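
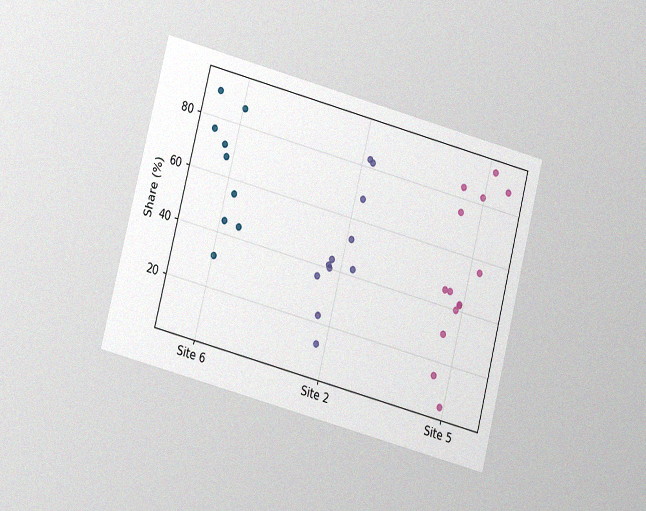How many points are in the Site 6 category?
9

The chart is tilted about 14° clockwise and viewed at a slight angle, with some photo noise. Counting the markers in the Site 6 column gives 9.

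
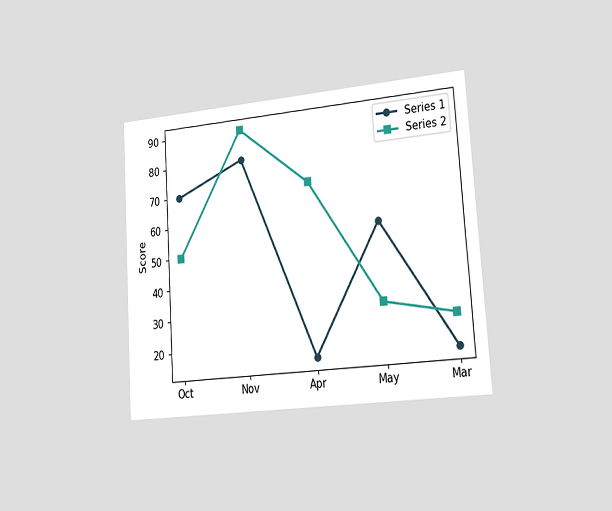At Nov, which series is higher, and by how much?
Series 2, by 10

The chart is tilted about 4° counter-clockwise and viewed slightly from the right. At Nov, Series 2 sits above the other line by 10.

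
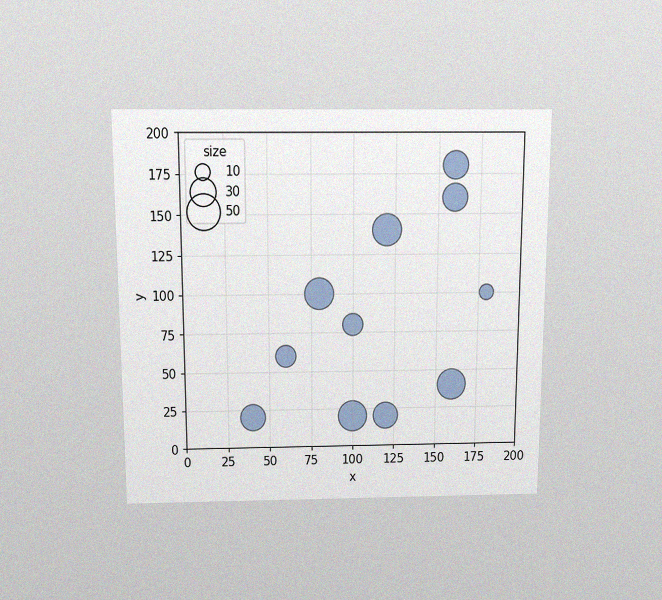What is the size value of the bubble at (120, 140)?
40

The chart is viewed slightly from above, with some photo noise. Matching the bubble at (120, 140) against the size legend gives 40.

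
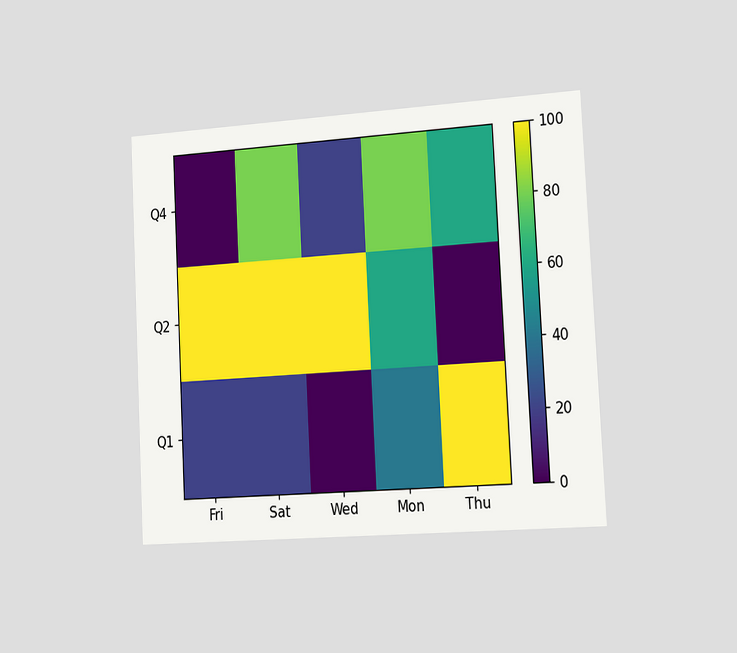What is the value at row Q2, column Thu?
The chart is tilted about 3° counter-clockwise and viewed slightly from the right. Matching cell (Q2, Thu) against the colorbar gives 0.

0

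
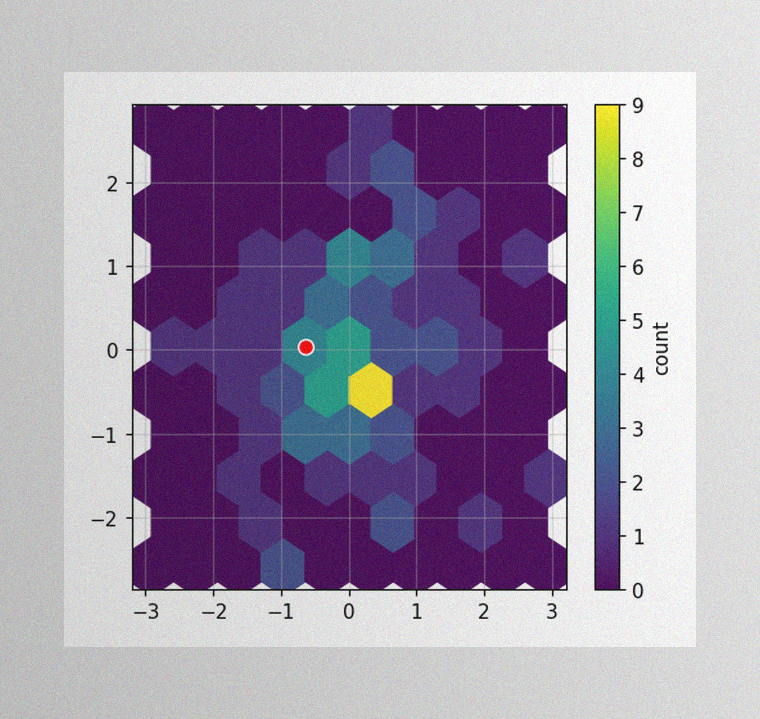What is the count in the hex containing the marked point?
4

The image has some photo noise and uneven lighting. The marked hex reads 4 on the colorbar.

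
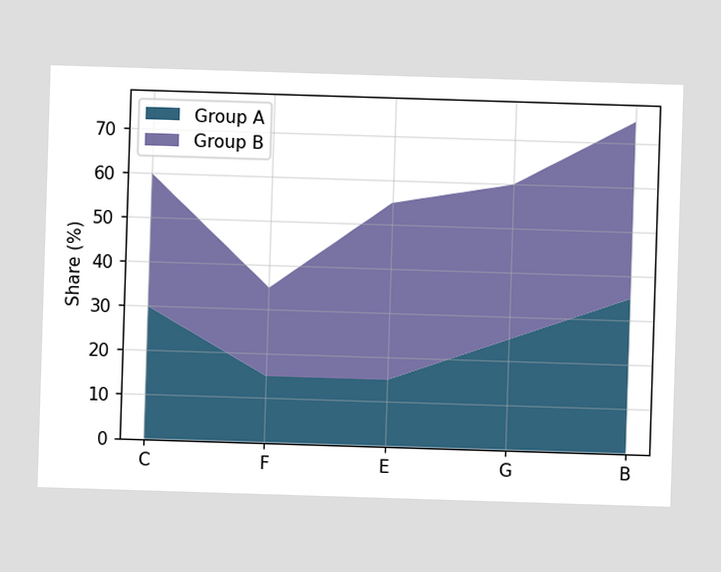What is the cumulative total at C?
60%

The stacked total at C reaches 60%.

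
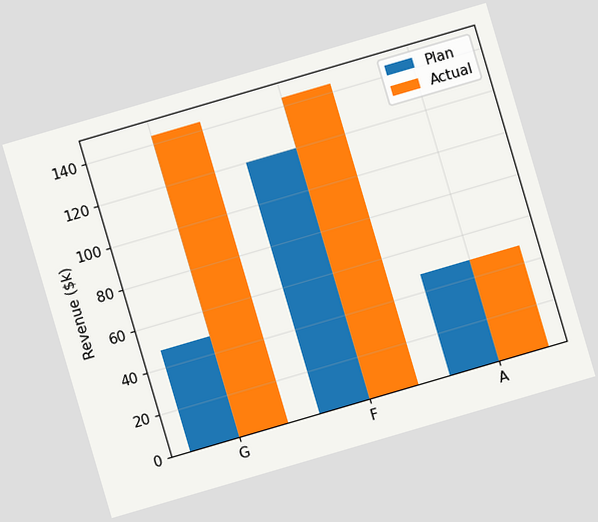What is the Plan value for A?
The chart is tilted about 16° counter-clockwise. The Plan bar at A reaches $48k on the y-axis.

$48k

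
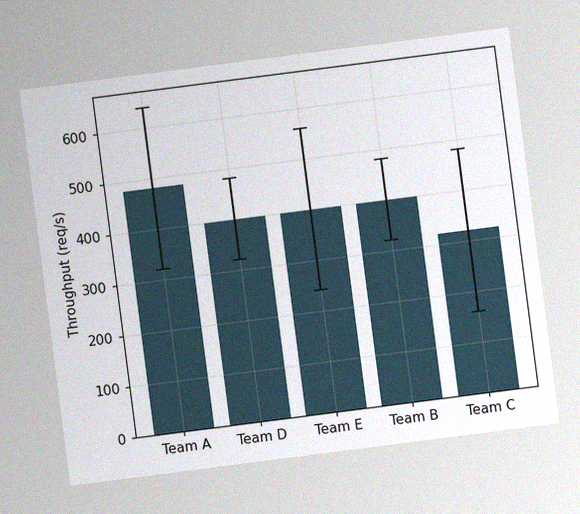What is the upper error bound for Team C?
480req/s

The chart is tilted about 7° counter-clockwise, with some photo noise. The Team C bar's upper whisker reaches 480req/s.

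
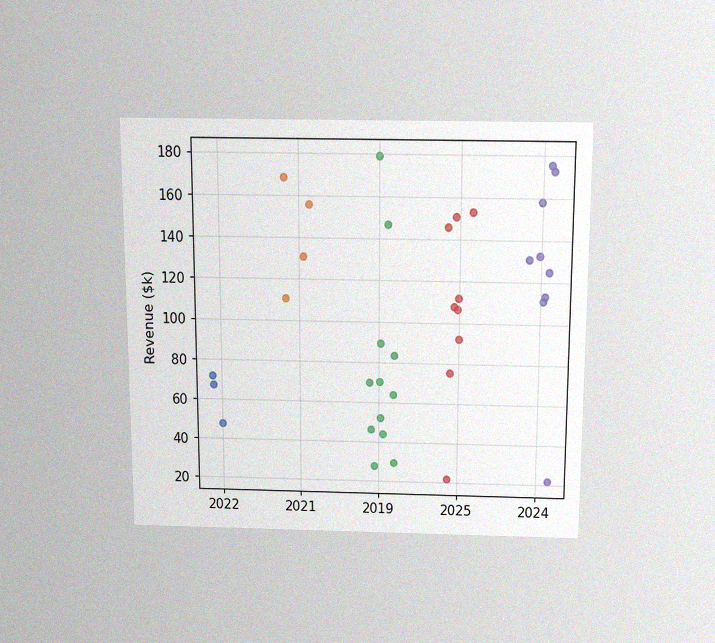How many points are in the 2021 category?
The chart is viewed slightly from above, with some photo noise. Counting the markers in the 2021 column gives 4.

4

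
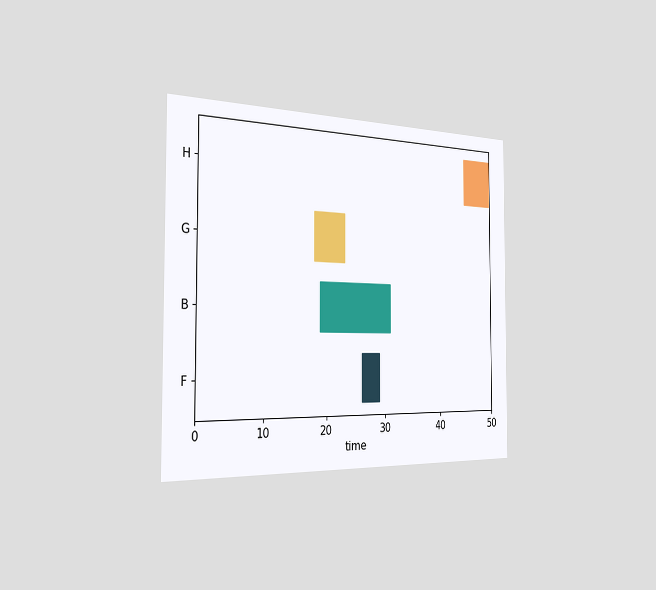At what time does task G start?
18

The chart is viewed slightly from the left. The G bar begins at t=18.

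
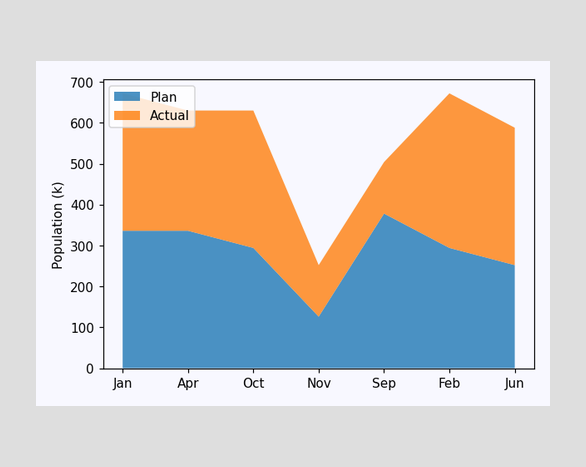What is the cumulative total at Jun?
The stacked total at Jun reaches 588k.

588k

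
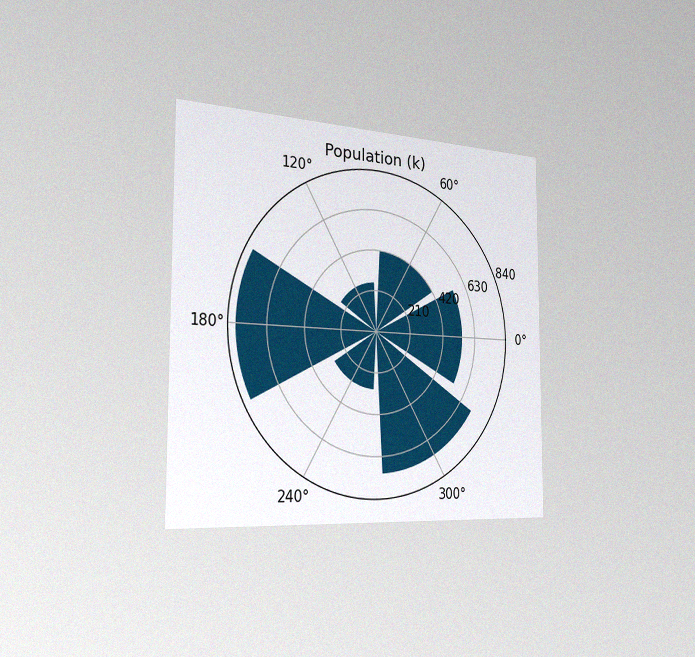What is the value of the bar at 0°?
546k

The chart is viewed slightly from the left, with some photo noise. The bar at 0° reaches 546k on the radial axis.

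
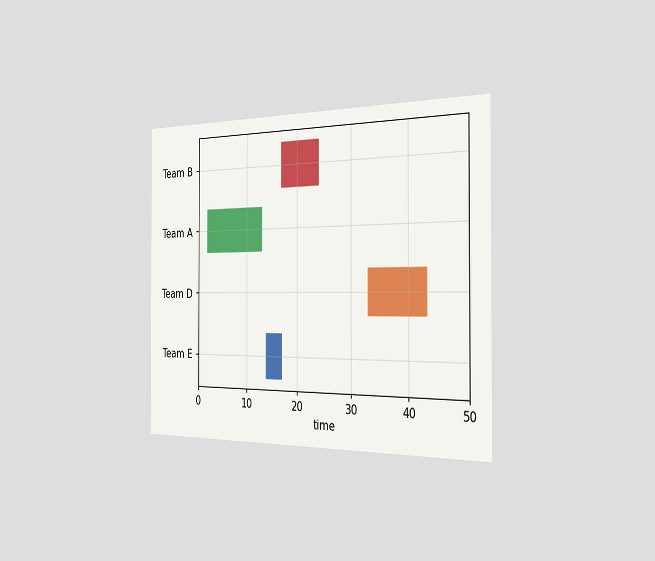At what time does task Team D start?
The chart is viewed slightly from the right. The Team D bar begins at t=33.

33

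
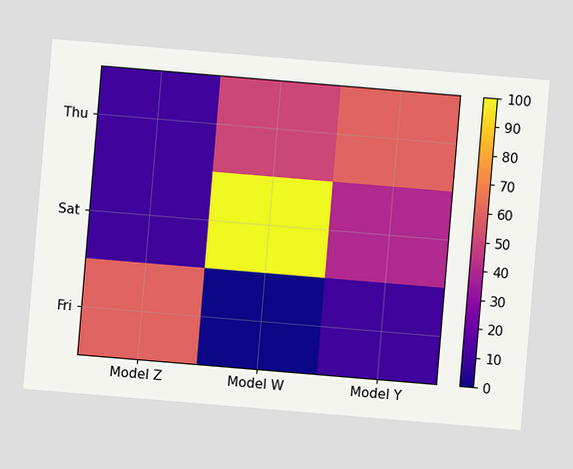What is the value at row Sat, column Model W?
100

The chart is tilted about 5° clockwise. Matching cell (Sat, Model W) against the colorbar gives 100.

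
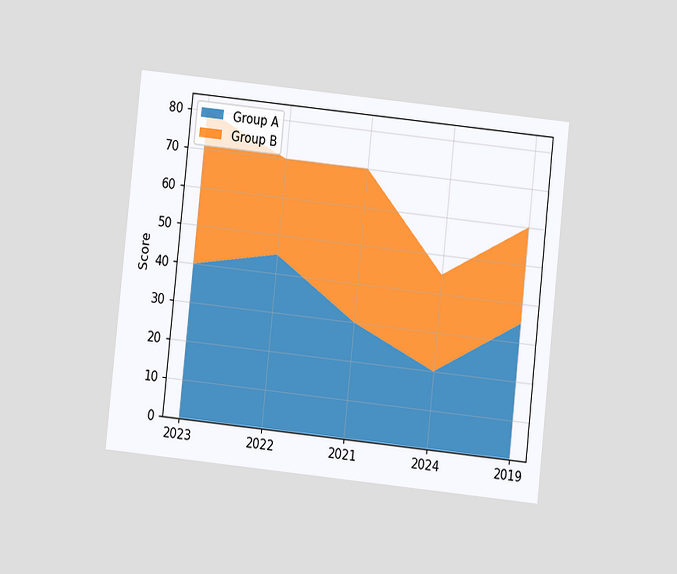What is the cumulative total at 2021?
70

The chart is tilted about 6° clockwise and viewed at a slight angle. The stacked total at 2021 reaches 70.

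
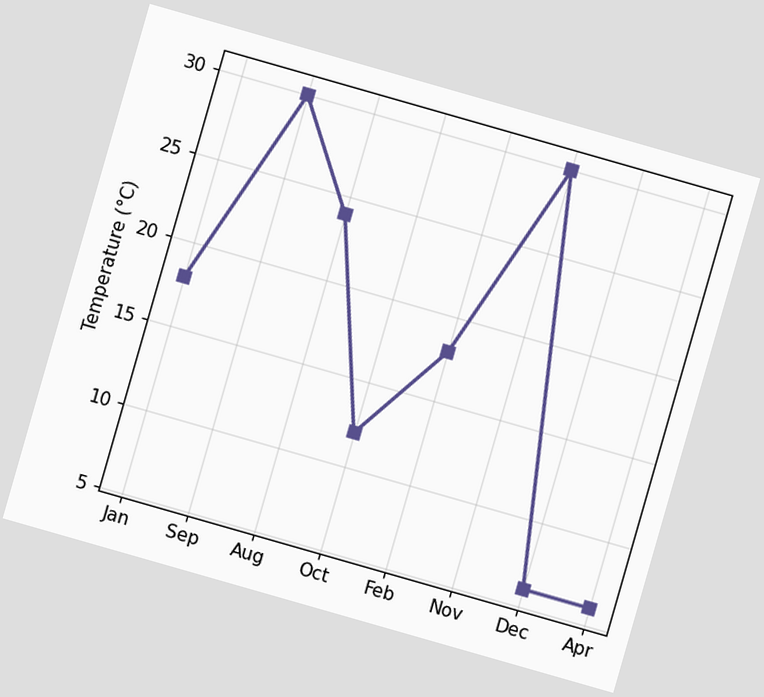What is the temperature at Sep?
The chart is tilted about 16° clockwise. At Sep, the line is at 30°C.

30°C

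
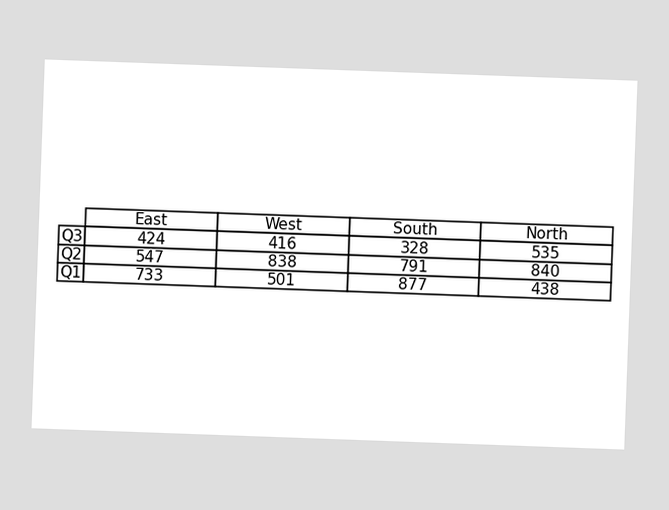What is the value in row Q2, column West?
The chart is tilted about 2° clockwise. The (Q2, West) cell reads 838.

838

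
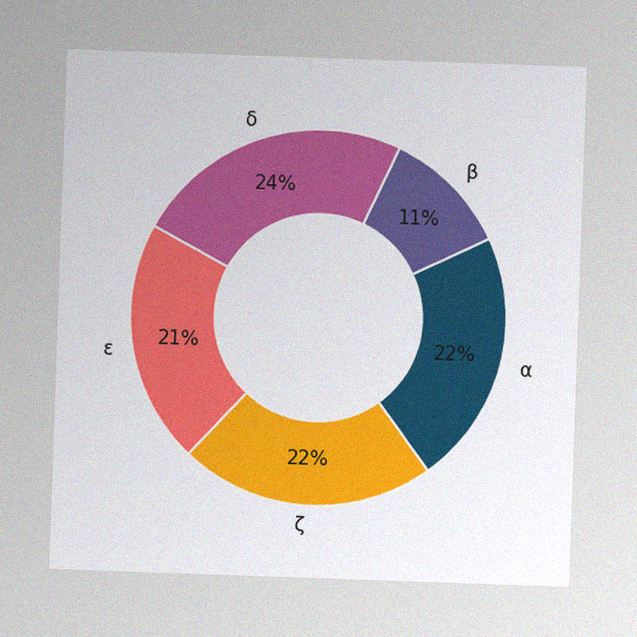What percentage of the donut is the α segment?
The image has some photo noise and uneven lighting. The α segment takes up 22% of the ring.

22%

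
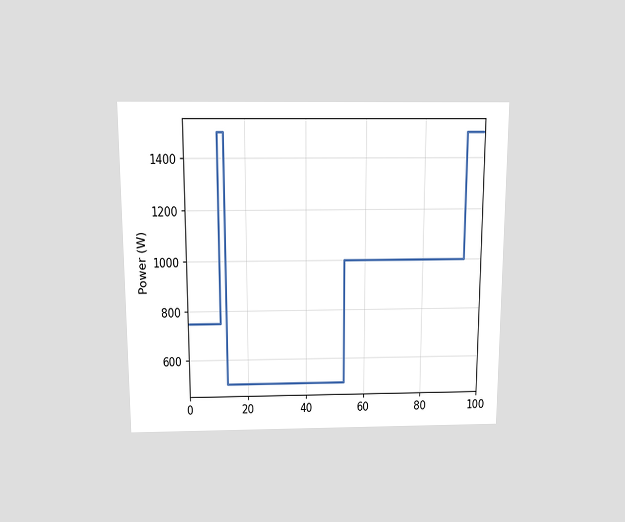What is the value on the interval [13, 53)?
500W

The chart is viewed slightly from above. On [13, 53) the step sits at 500W.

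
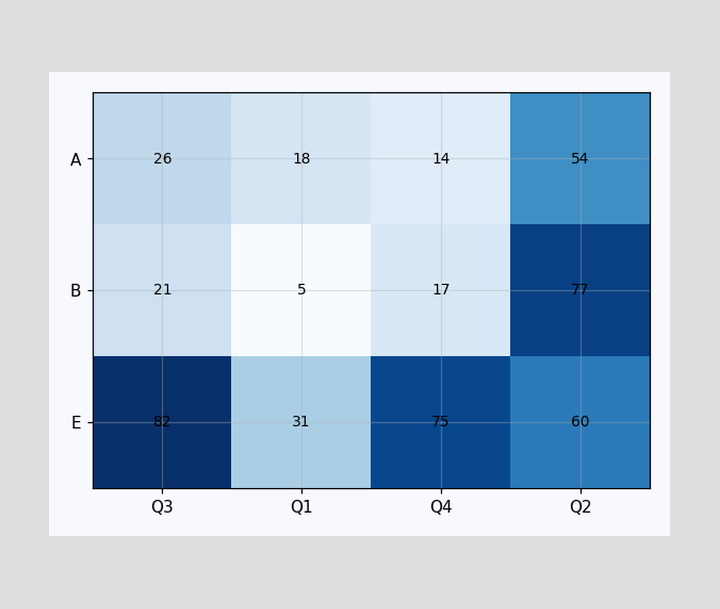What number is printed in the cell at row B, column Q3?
21

The (B, Q3) cell reads 21.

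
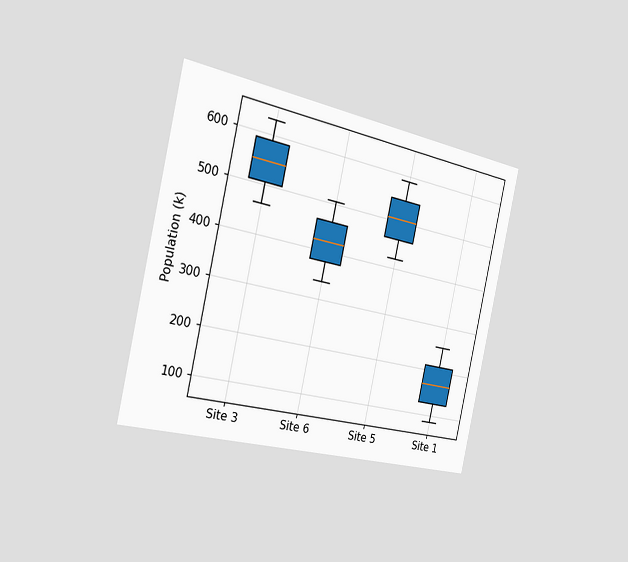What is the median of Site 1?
The chart is tilted about 13° clockwise and viewed slightly from the left. The median line in the Site 1 box sits at 168k.

168k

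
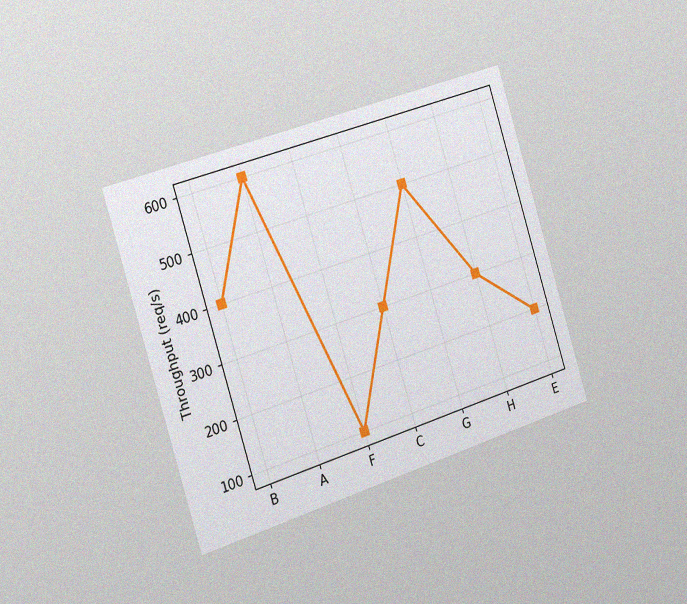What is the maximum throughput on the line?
600req/s

The chart is tilted about 17° counter-clockwise and viewed slightly from the left, with some photo noise. The highest point is at A, and reading across to the y-axis gives 600req/s.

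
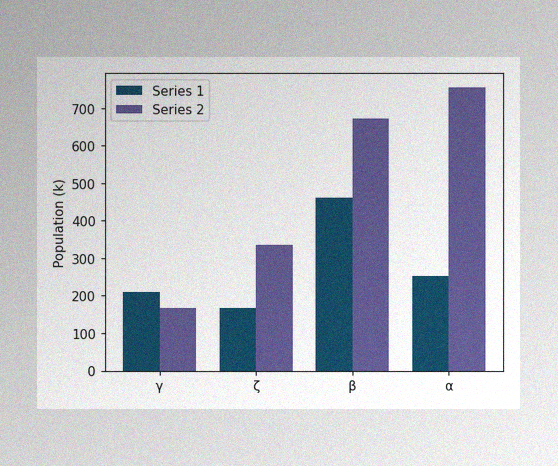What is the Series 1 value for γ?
The image has some photo noise and uneven lighting. The Series 1 bar at γ reaches 210k on the y-axis.

210k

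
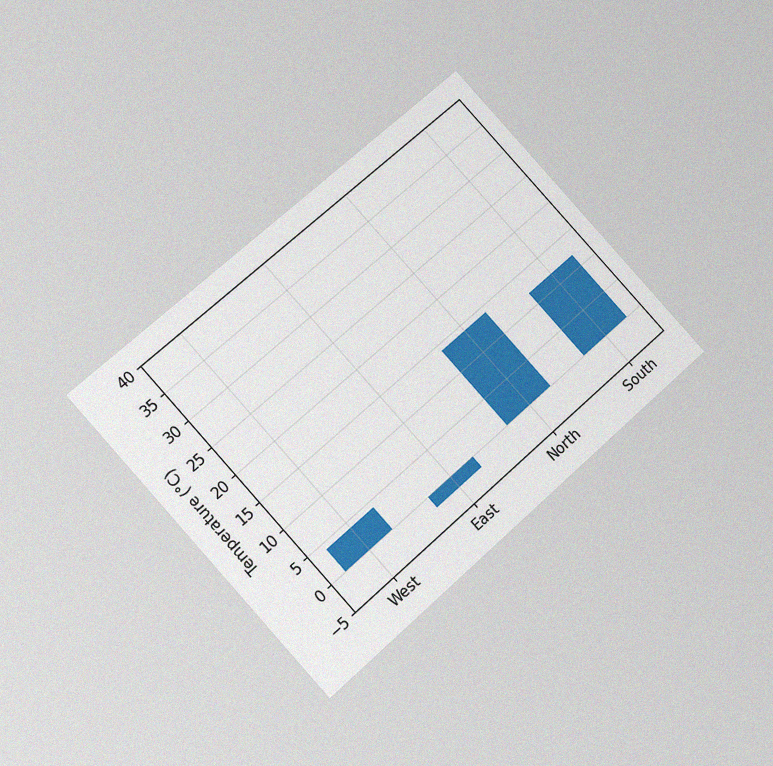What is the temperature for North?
The chart is tilted about 42° counter-clockwise and viewed at a slight angle, with some photo noise. Reading along the chart's y-axis, the North bar reaches 14°C.

14°C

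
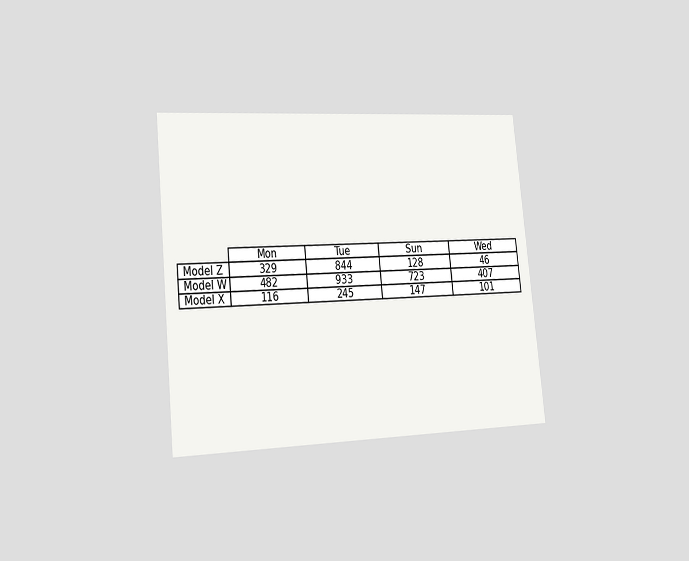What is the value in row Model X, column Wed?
101

The chart is tilted about 6° counter-clockwise and viewed slightly from the left. The (Model X, Wed) cell reads 101.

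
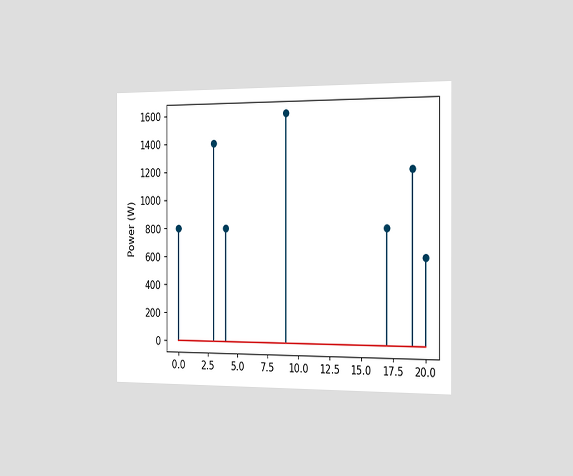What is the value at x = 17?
800W

The chart is viewed slightly from the right. The stem at x=17 reaches 800W.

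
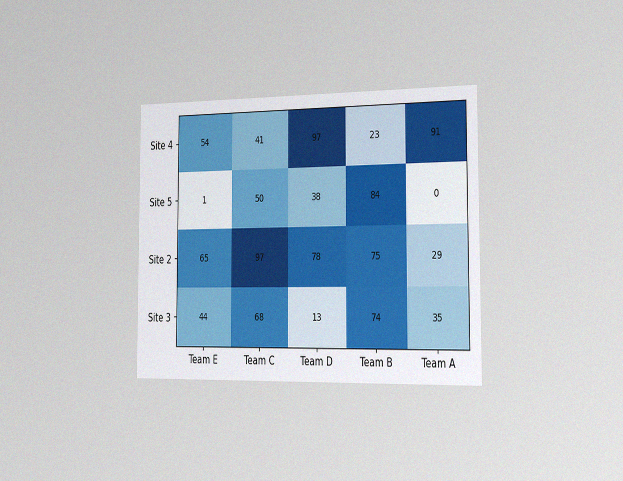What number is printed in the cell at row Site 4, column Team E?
54

The chart is viewed slightly from the right, with some photo noise. The (Site 4, Team E) cell reads 54.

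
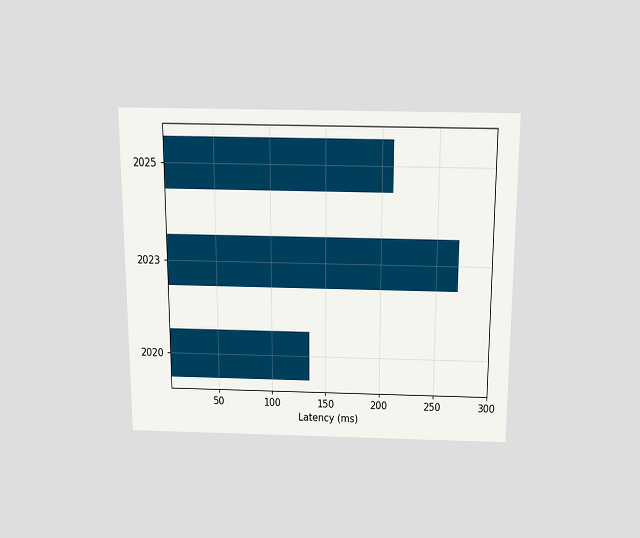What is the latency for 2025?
210ms

The chart is viewed slightly from above. Reading along the chart's x-axis, the 2025 bar reaches 210ms.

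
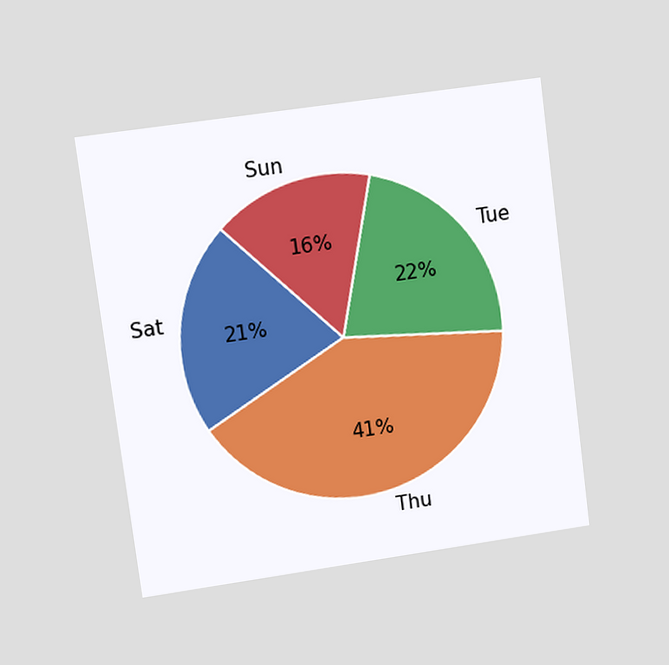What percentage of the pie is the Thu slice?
The chart is tilted about 7° counter-clockwise and viewed at a slight angle. The Thu slice takes up 41% of the pie.

41%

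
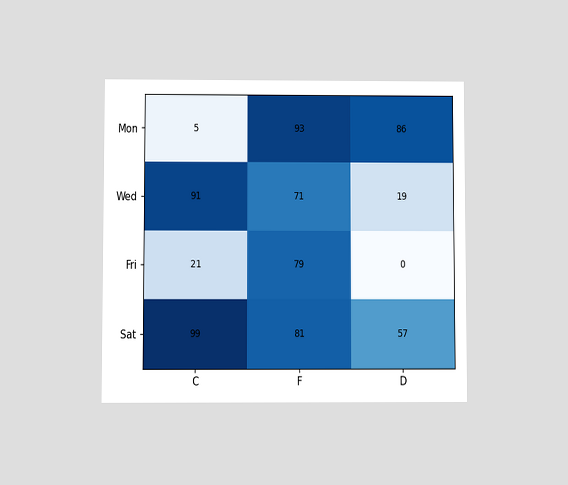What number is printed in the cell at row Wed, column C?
The chart is viewed at a slight angle. The (Wed, C) cell reads 91.

91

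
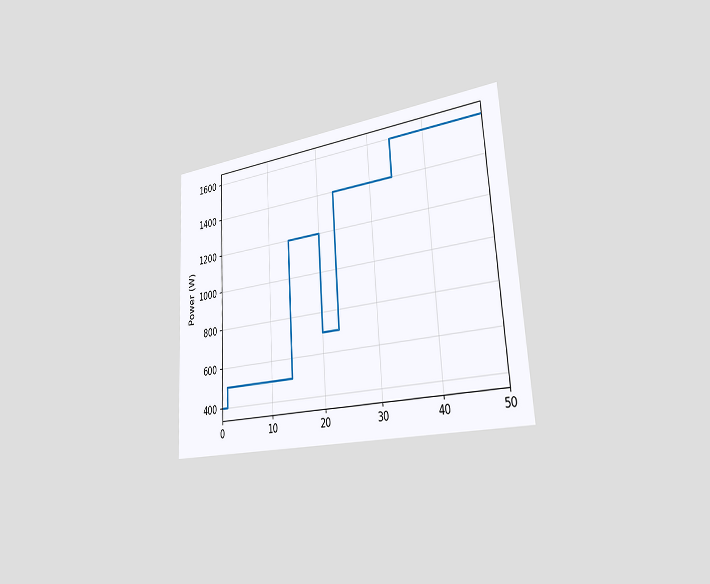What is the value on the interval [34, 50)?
The chart is tilted about 3° counter-clockwise and viewed slightly from the right. On [34, 50) the step sits at 1600W.

1600W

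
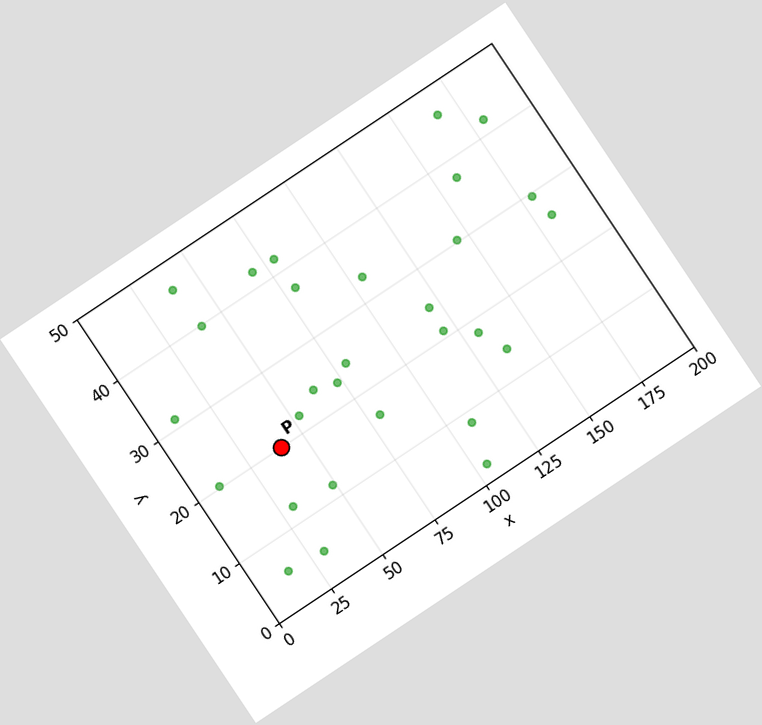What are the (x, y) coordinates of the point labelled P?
The chart is tilted about 34° counter-clockwise. Following the gridlines from P to each axis, P sits at (40, 20).

(40, 20)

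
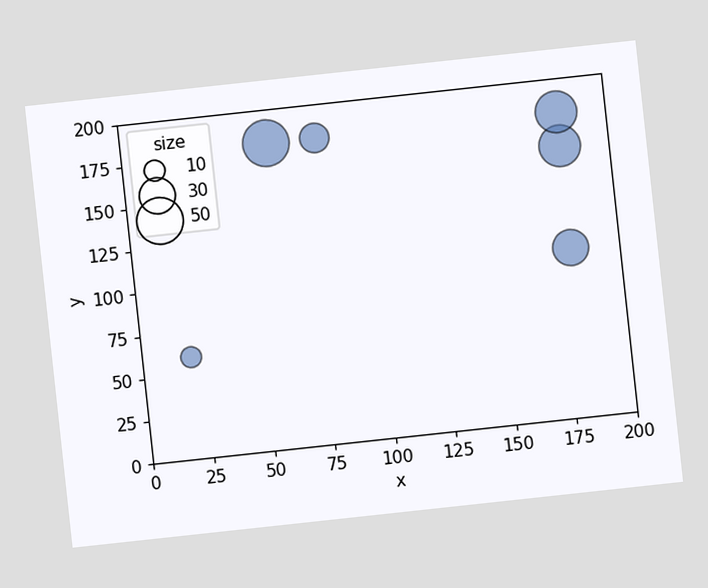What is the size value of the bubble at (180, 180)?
The chart is tilted about 6° counter-clockwise. Matching the bubble at (180, 180) against the size legend gives 40.

40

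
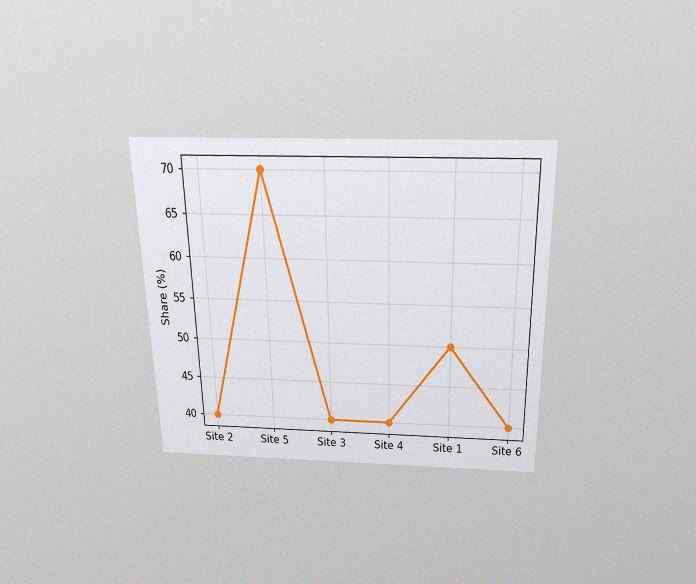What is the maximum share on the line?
70%

The chart is viewed slightly from above, with some photo noise. The highest point is at Site 5, and reading across to the y-axis gives 70%.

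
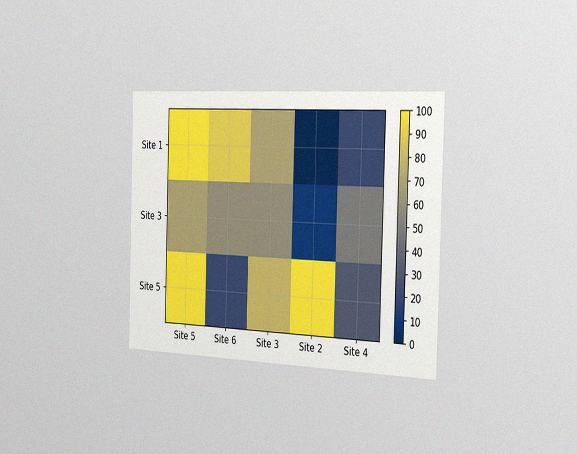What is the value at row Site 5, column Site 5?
The chart is viewed slightly from the right, with some photo noise. Matching cell (Site 5, Site 5) against the colorbar gives 100.

100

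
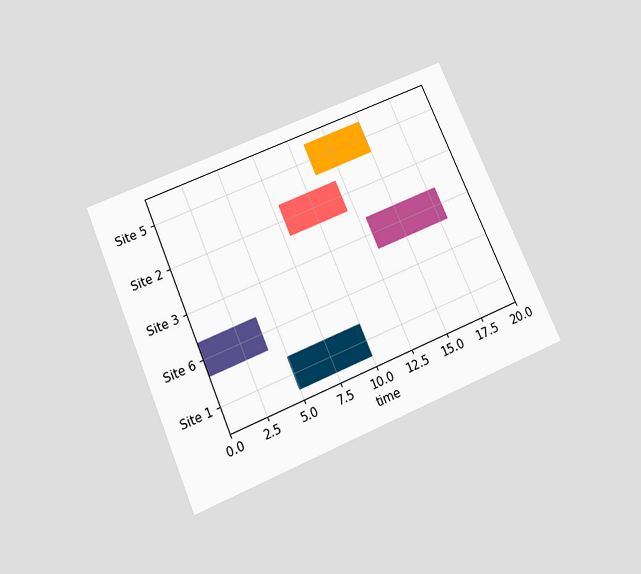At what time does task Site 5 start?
11

The chart is tilted about 23° counter-clockwise and viewed slightly from below. The Site 5 bar begins at t=11.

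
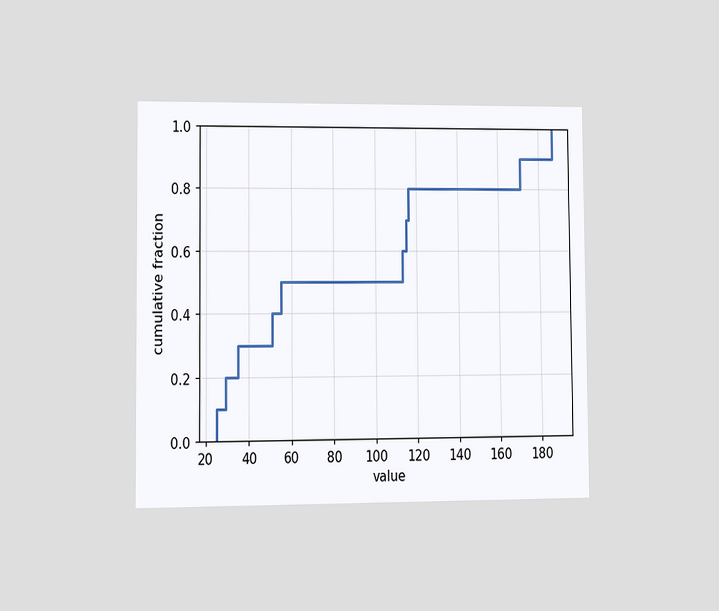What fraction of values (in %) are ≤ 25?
10%

The chart is viewed at a slight angle. At x=25 the ECDF step is at 10%.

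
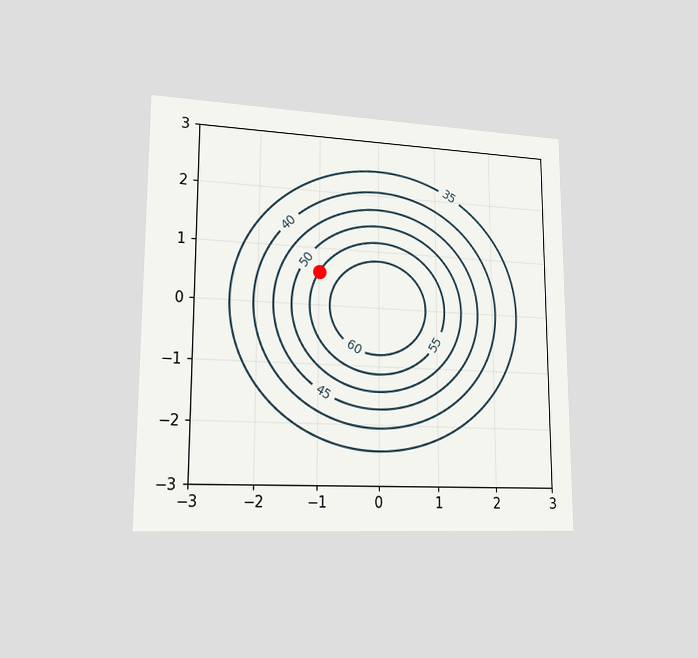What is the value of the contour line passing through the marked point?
The chart is viewed slightly from the left. The marked point sits on the contour labelled 55.

55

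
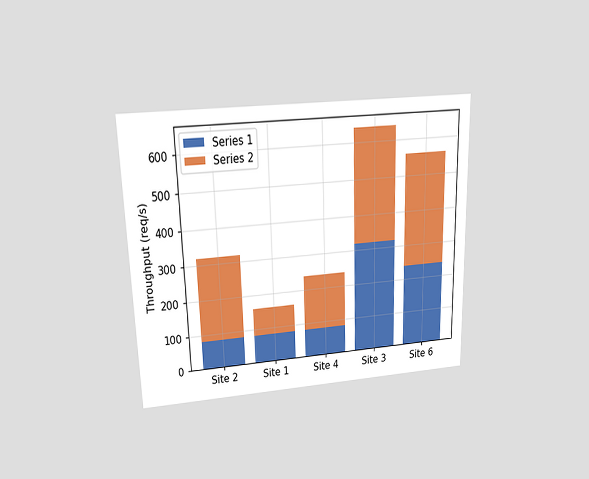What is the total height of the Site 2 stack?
320req/s

The chart is viewed slightly from above. The Site 2 stack's top reaches 320req/s on the y-axis.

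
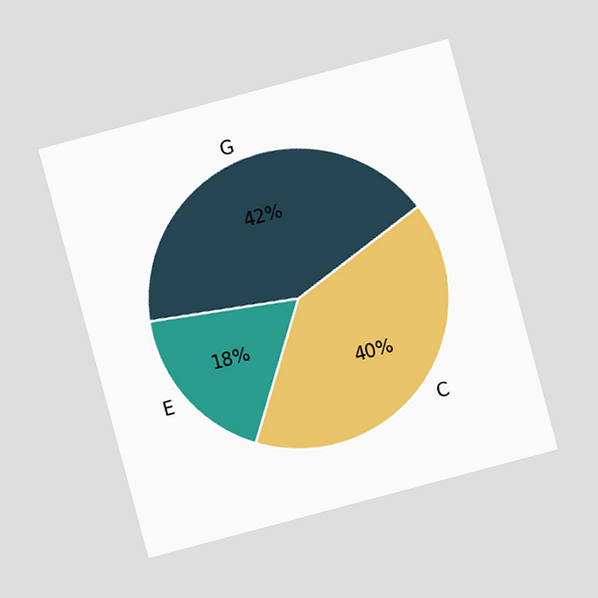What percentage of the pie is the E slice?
The chart is tilted about 15° counter-clockwise and viewed at a slight angle. The E slice takes up 18% of the pie.

18%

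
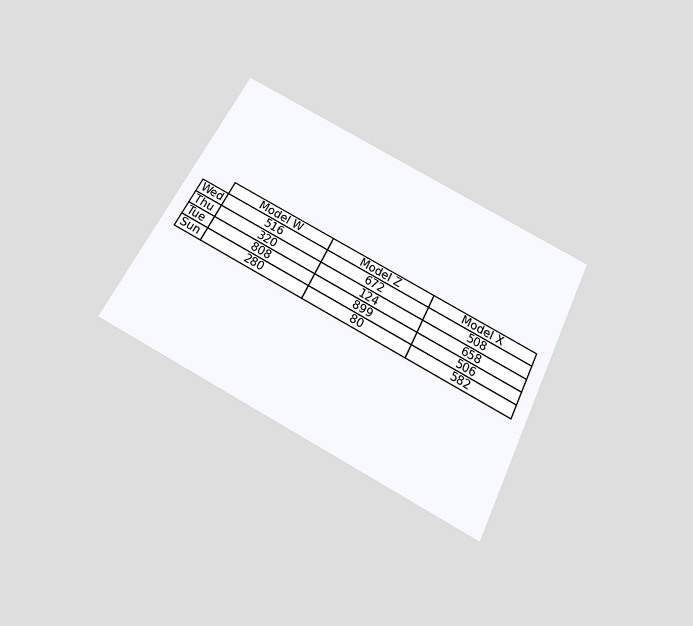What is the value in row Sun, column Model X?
The chart is tilted about 27° clockwise and viewed slightly from below. The (Sun, Model X) cell reads 582.

582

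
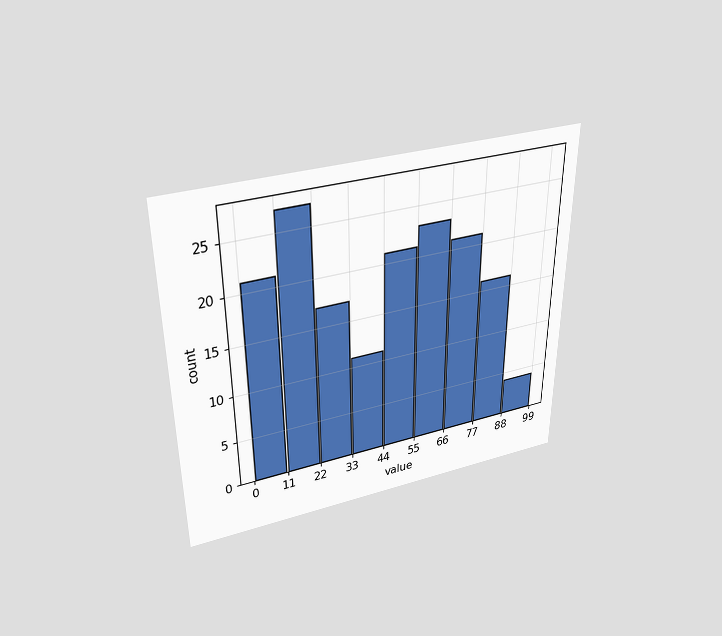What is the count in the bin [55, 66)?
23

The chart is viewed slightly from above. The [55, 66) bin has height 23.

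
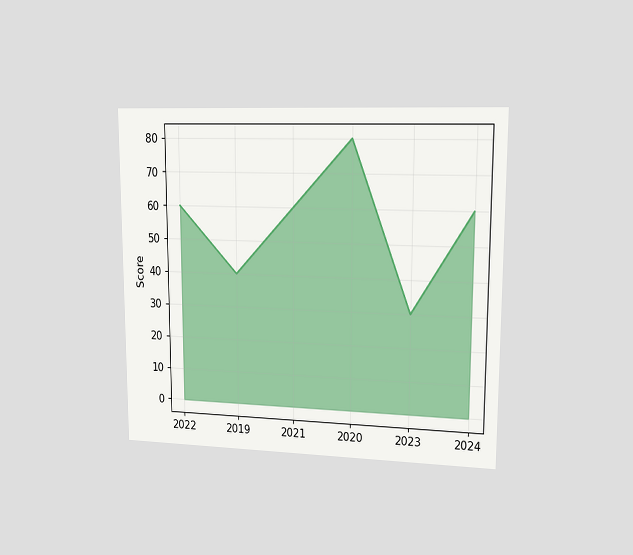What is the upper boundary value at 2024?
60

The chart is viewed slightly from the right. At 2024 the upper boundary is at 60.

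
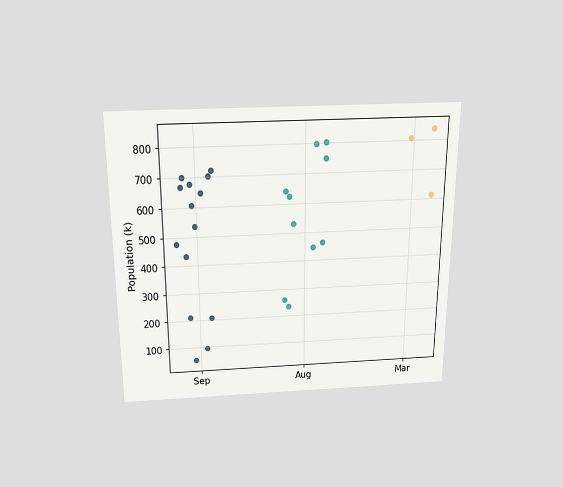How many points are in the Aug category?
10

The chart is viewed slightly from above. Counting the markers in the Aug column gives 10.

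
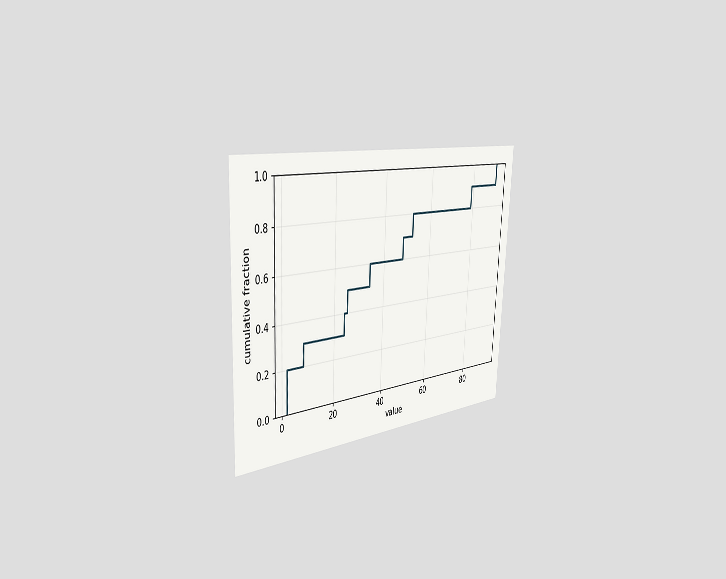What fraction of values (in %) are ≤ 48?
70%

The chart is tilted about 3° clockwise and viewed slightly from the left. At x=48 the ECDF step is at 70%.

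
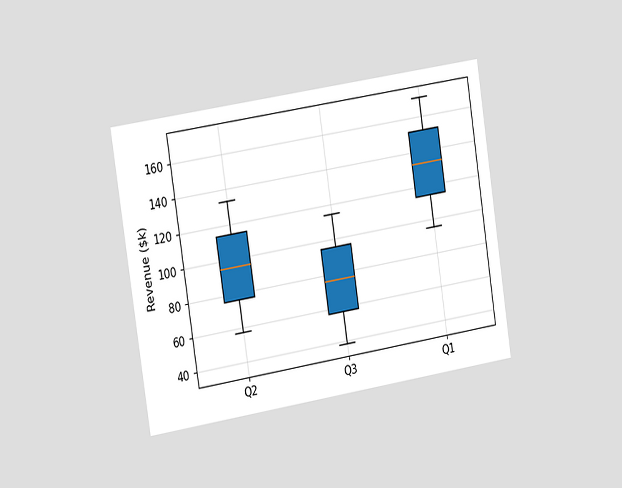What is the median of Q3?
$76k

The chart is tilted about 9° counter-clockwise and viewed slightly from the left. The median line in the Q3 box sits at $76k.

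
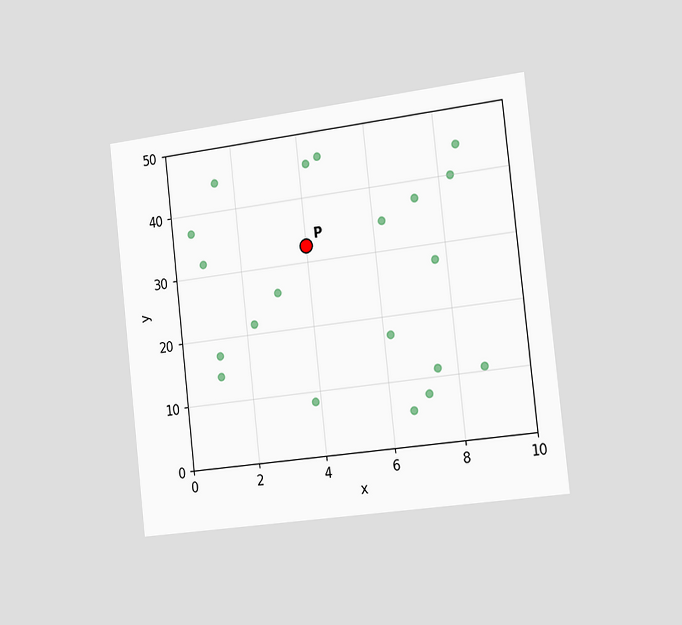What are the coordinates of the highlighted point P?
(4, 32.5)

The chart is tilted about 6° counter-clockwise and viewed slightly from the right. Following the gridlines from P to each axis, P sits at (4, 32.5).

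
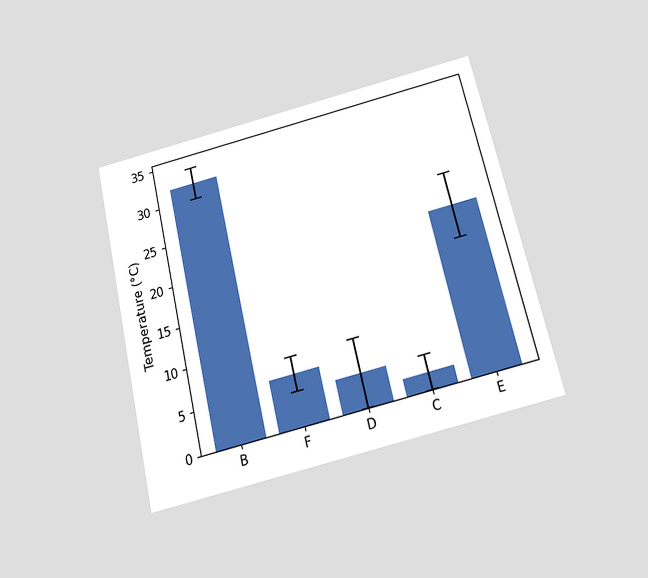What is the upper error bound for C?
4°C

The chart is tilted about 13° counter-clockwise and viewed slightly from below. The C bar's upper whisker reaches 4°C.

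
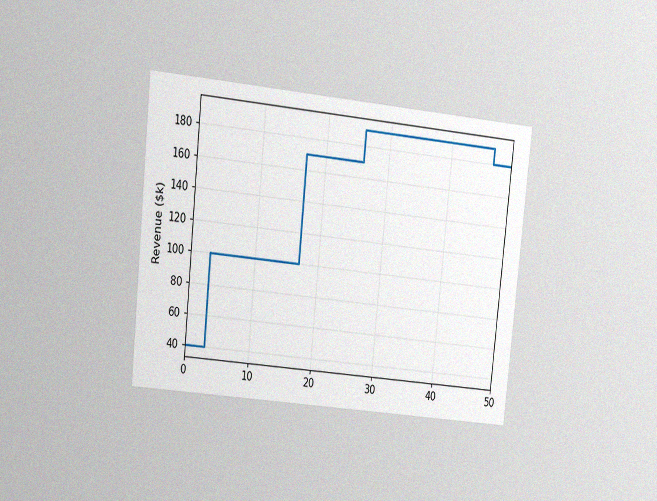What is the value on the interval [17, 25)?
The chart is tilted about 6° clockwise and viewed at a slight angle, with some photo noise. On [17, 25) the step sits at $170k.

$170k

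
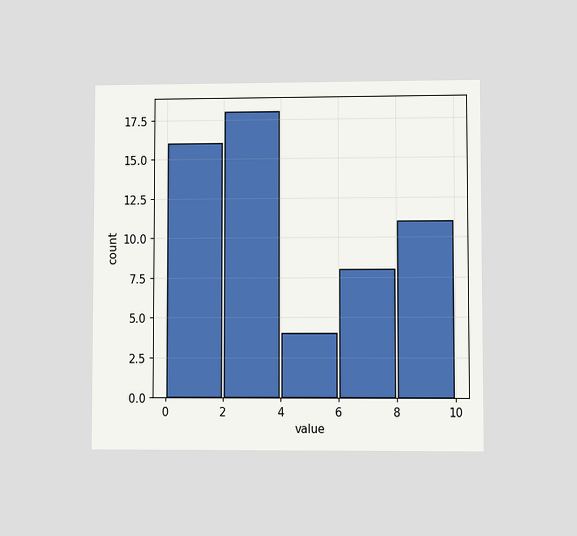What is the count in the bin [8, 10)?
The chart is viewed at a slight angle. The [8, 10) bin has height 11.

11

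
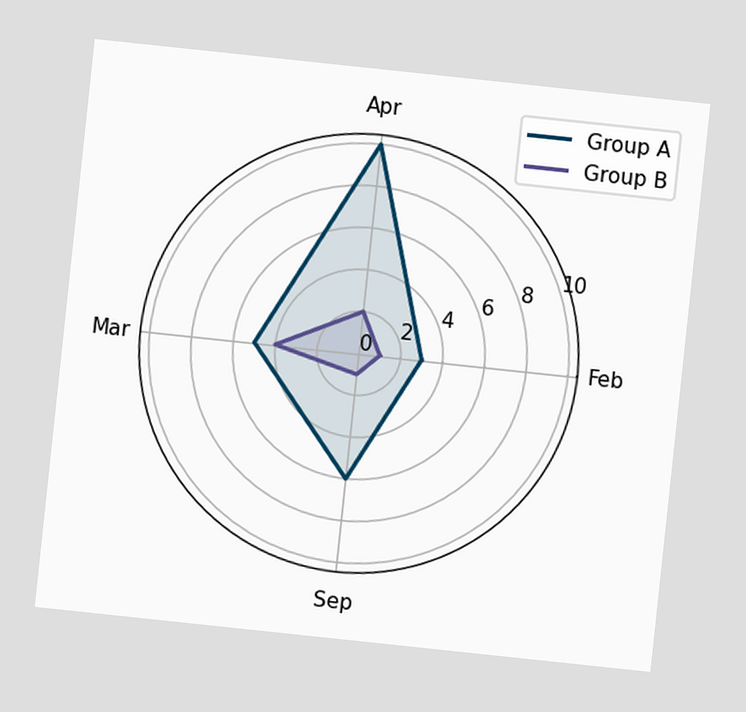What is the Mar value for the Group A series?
The chart is tilted about 6° clockwise. On the Mar axis, Group A reaches 5.

5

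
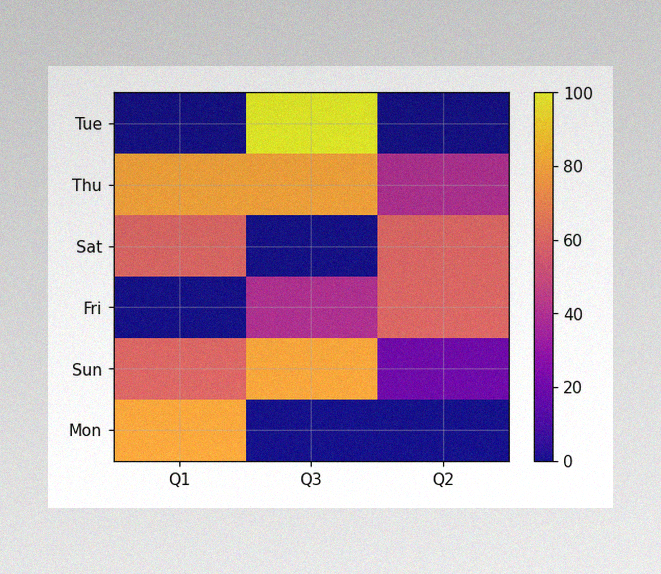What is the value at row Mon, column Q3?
The image has some photo noise and uneven lighting. Matching cell (Mon, Q3) against the colorbar gives 0.

0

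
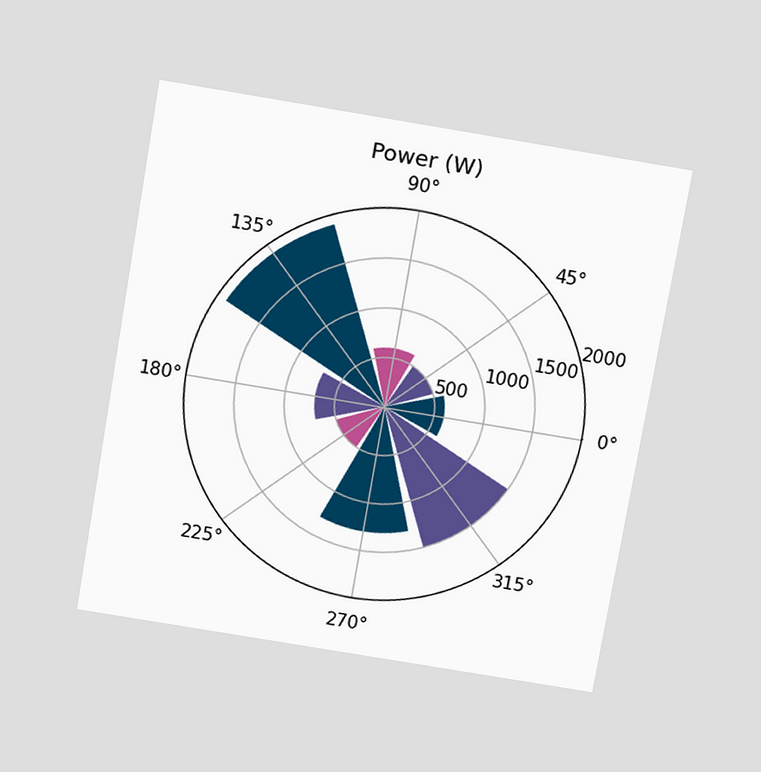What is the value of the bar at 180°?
The chart is tilted about 10° clockwise and viewed slightly from above. The bar at 180° reaches 700W on the radial axis.

700W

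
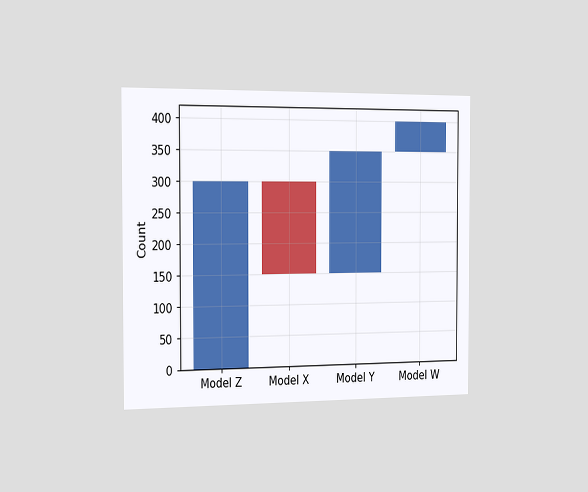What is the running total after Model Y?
350

The chart is viewed slightly from the left. After Model Y the running total reaches 350.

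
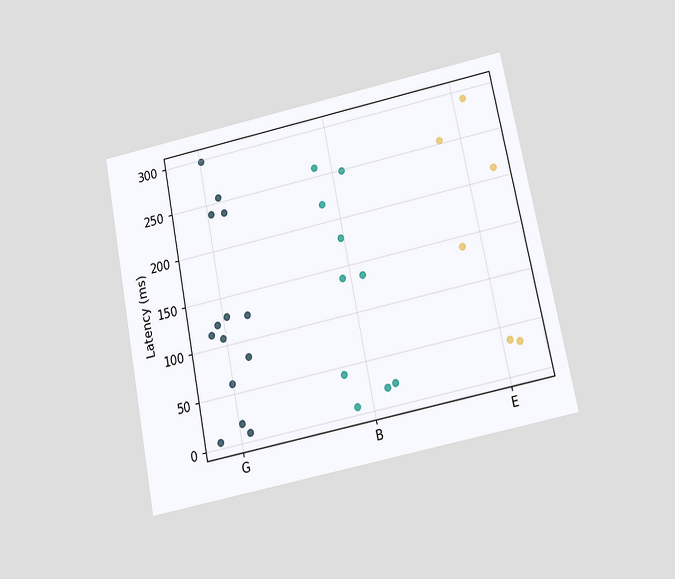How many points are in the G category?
14

The chart is tilted about 11° counter-clockwise and viewed slightly from below. Counting the markers in the G column gives 14.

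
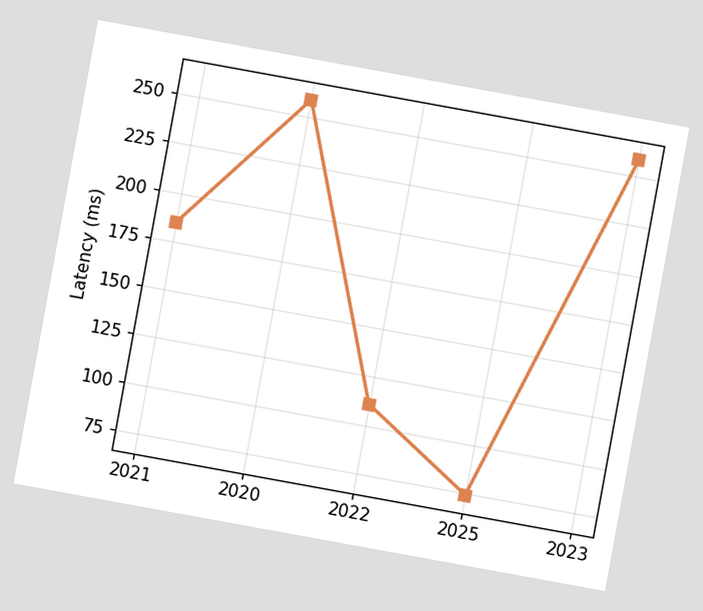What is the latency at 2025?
74ms

The chart is tilted about 10° clockwise. At 2025, the line is at 74ms.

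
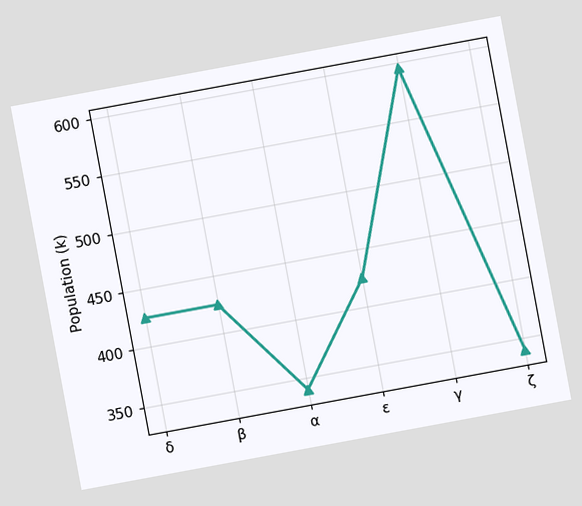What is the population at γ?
The chart is tilted about 10° counter-clockwise. At γ, the line is at 595k.

595k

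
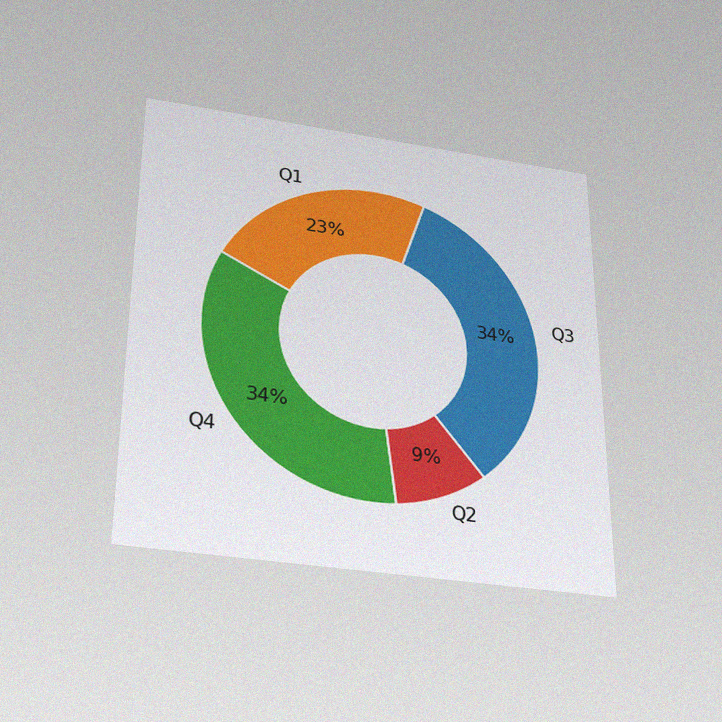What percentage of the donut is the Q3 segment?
34%

The chart is viewed slightly from below, with some photo noise. The Q3 segment takes up 34% of the ring.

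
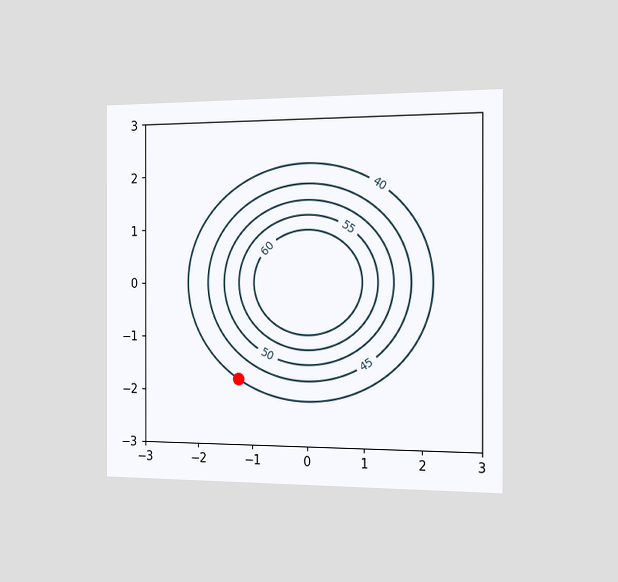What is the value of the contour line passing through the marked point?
The chart is viewed slightly from the right. The marked point sits on the contour labelled 40.

40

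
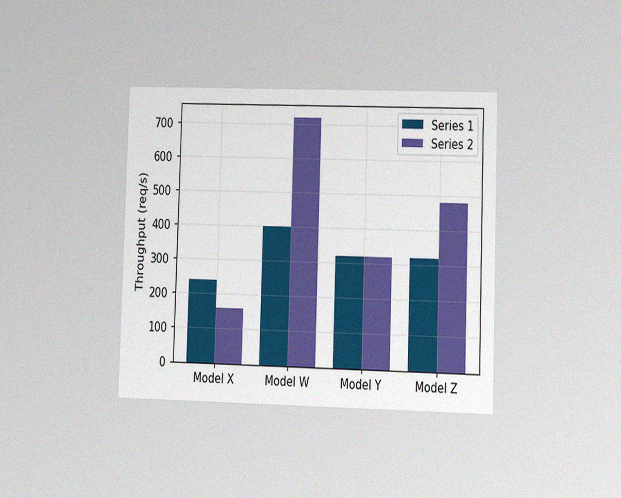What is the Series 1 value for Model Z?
The chart is viewed at a slight angle, with some photo noise. The Series 1 bar at Model Z reaches 320req/s on the y-axis.

320req/s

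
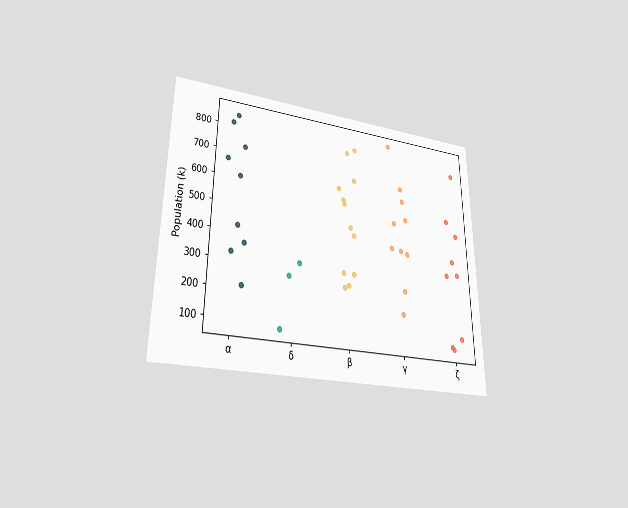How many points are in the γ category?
10

The chart is viewed at a slight angle. Counting the markers in the γ column gives 10.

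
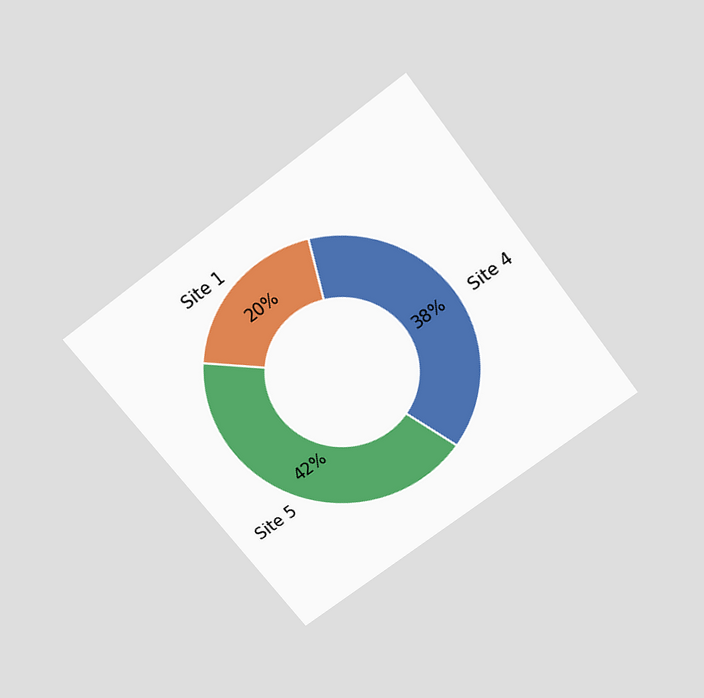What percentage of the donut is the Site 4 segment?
38%

The chart is tilted about 37° counter-clockwise and viewed slightly from above. The Site 4 segment takes up 38% of the ring.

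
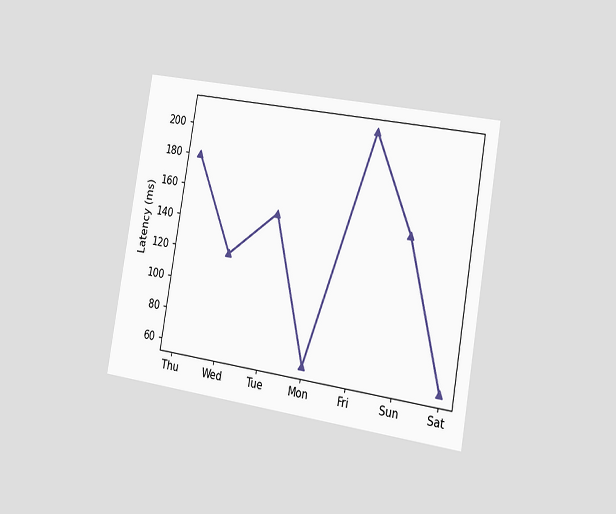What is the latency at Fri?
The chart is tilted about 9° clockwise and viewed slightly from the right. At Fri, the line is at 210ms.

210ms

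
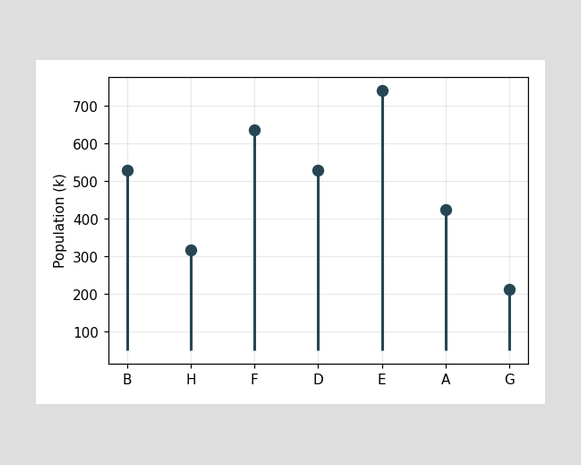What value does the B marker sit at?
The B marker sits at 530k.

530k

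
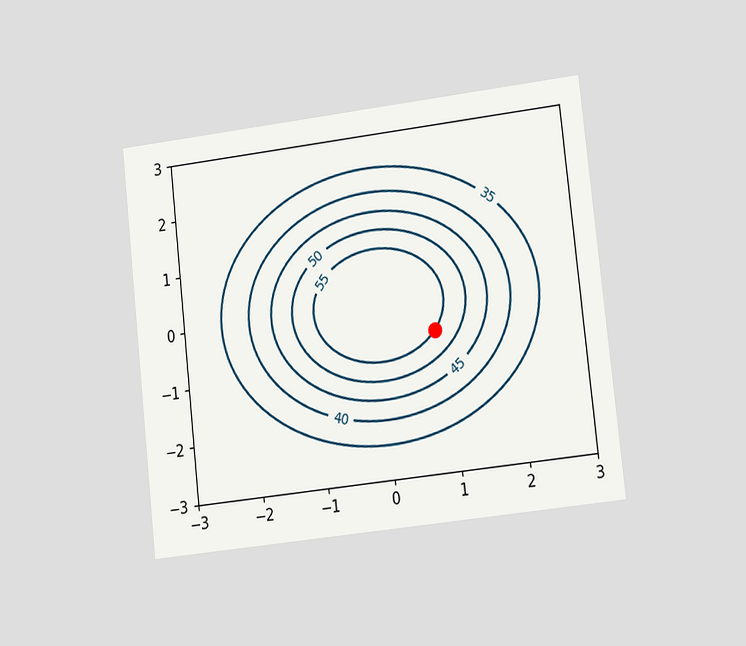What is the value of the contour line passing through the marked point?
The chart is tilted about 6° counter-clockwise and viewed slightly from the right. The marked point sits on the contour labelled 55.

55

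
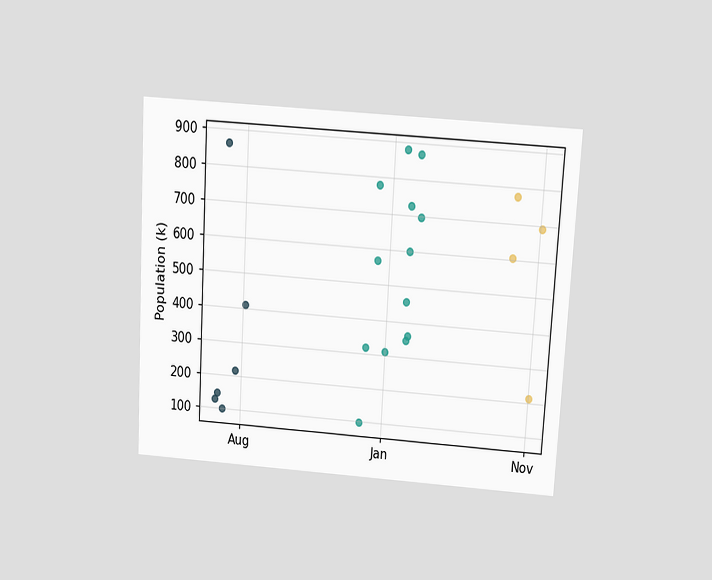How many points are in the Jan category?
13

The chart is tilted about 3° clockwise and viewed slightly from above. Counting the markers in the Jan column gives 13.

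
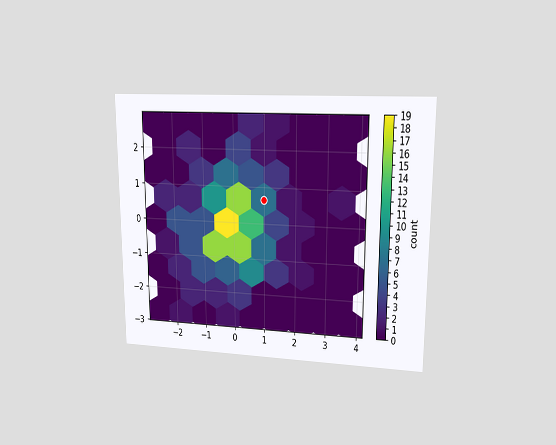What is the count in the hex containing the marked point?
The chart is viewed at a slight angle. The marked hex reads 7 on the colorbar.

7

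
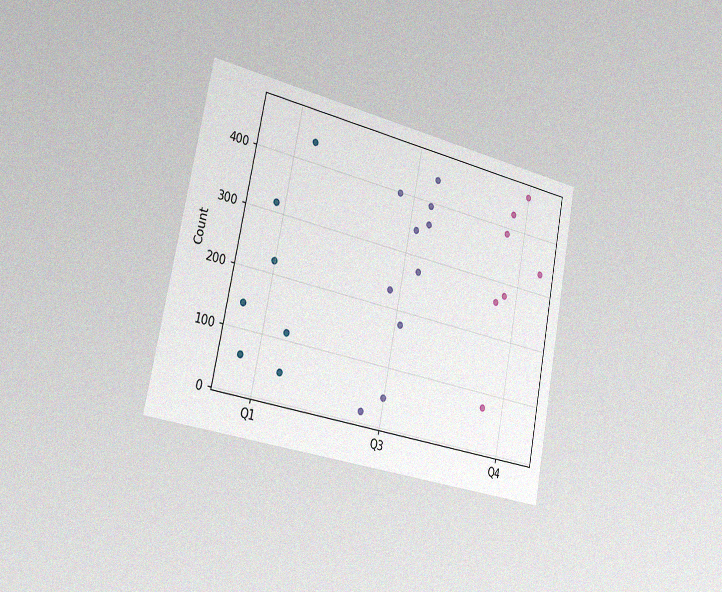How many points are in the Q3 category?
10

The chart is tilted about 11° clockwise and viewed slightly from the left, with some photo noise. Counting the markers in the Q3 column gives 10.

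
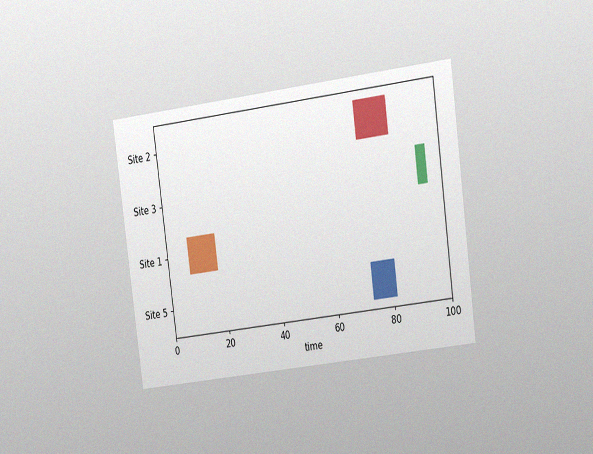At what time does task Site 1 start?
8

The chart is tilted about 8° counter-clockwise and viewed slightly from the right, with some photo noise. The Site 1 bar begins at t=8.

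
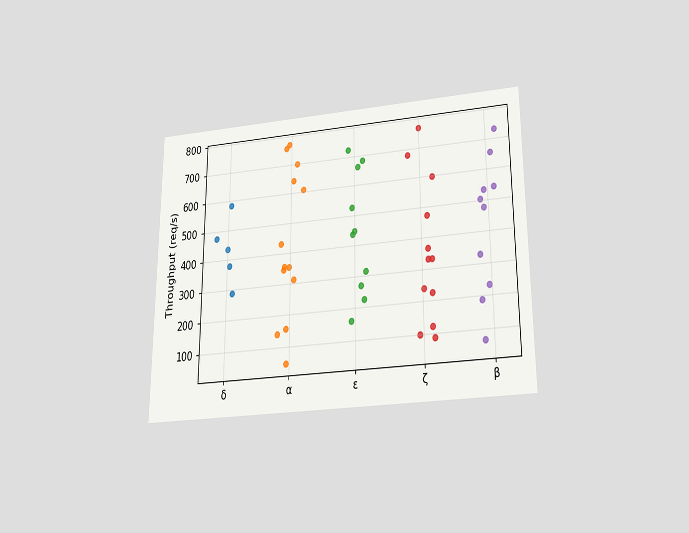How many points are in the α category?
The chart is viewed slightly from below. Counting the markers in the α column gives 13.

13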